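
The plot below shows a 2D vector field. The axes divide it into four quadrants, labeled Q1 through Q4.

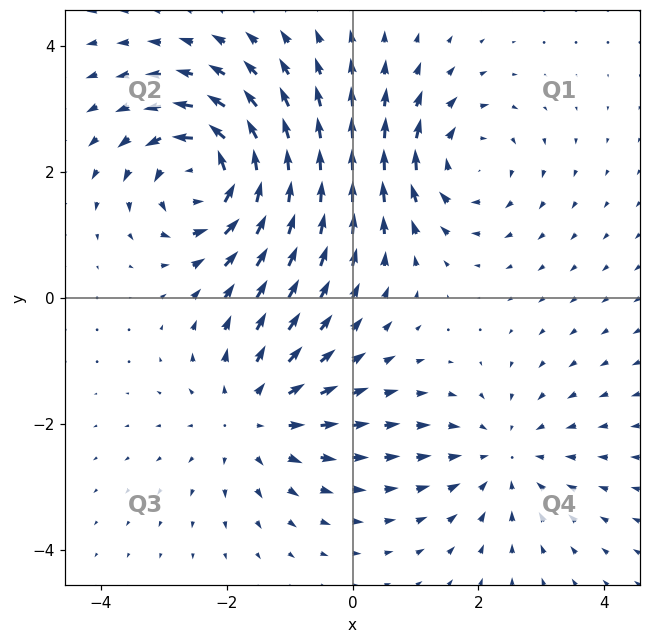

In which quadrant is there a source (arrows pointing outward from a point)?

Q3

The source sits at approximately (-1.6, -1.9), which lies in quadrant Q3. The divergence there is about +3, positive as expected for a source.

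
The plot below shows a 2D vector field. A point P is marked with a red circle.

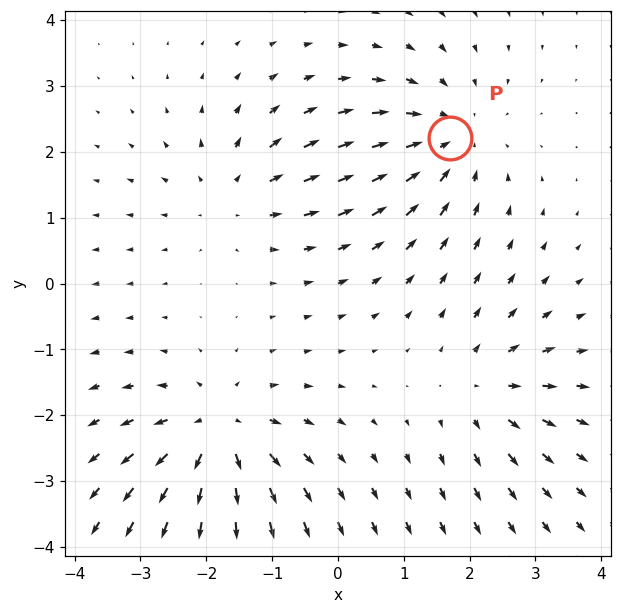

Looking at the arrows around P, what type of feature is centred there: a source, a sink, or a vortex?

At P (1.7, 2.2) the arrows converge inward. Divergence about -4, curl ≈0 — negative divergence with near-zero curl is a sink.

sink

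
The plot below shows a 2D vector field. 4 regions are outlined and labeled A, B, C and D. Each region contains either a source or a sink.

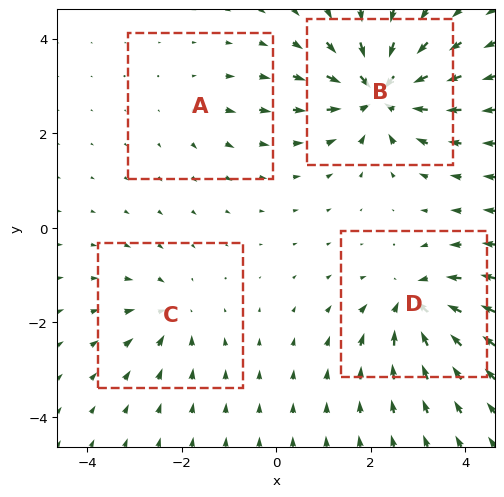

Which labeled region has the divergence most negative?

B

Divergence at each region's feature centre — A: about +2, B: about -9, C: about -4, D: about -7. Region B is most negative.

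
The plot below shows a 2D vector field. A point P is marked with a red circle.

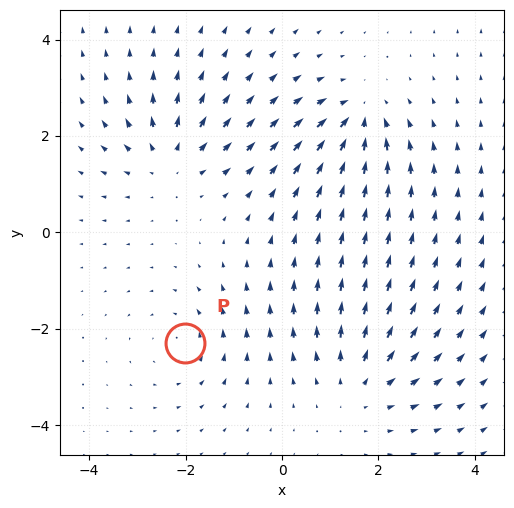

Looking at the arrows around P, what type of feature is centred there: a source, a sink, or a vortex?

vortex

At P (-2.0, -2.3) the arrows circulate counterclockwise. Divergence ≈0, curl about +3 — near-zero divergence with nonzero curl is a vortex.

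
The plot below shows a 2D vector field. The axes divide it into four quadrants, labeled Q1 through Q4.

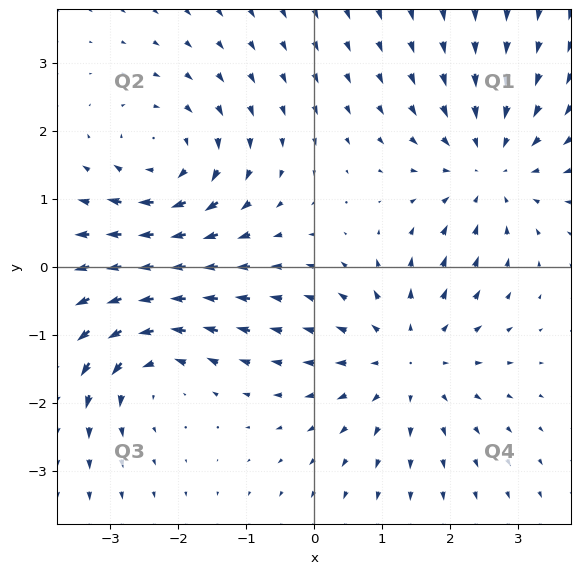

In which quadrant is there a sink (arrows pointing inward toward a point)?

Q1

The sink sits at approximately (2.6, 1.4), which lies in quadrant Q1. The divergence there is about -3, negative as expected for a sink.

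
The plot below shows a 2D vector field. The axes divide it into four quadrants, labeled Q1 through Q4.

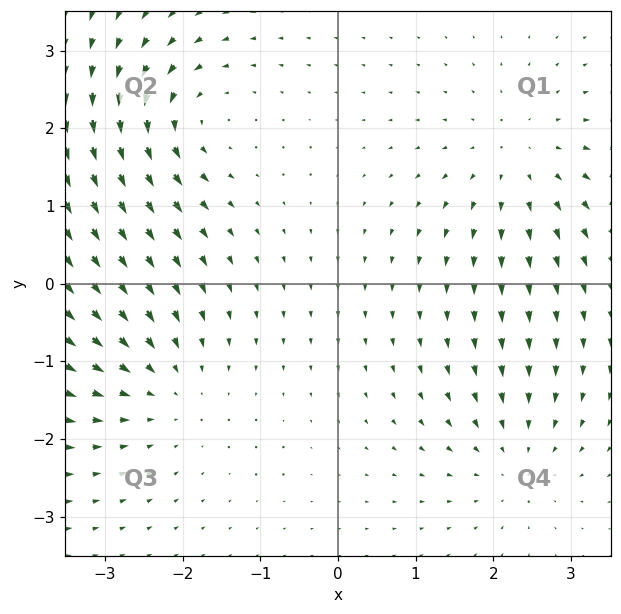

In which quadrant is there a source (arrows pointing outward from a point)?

The source sits at approximately (2.3, 1.6), which lies in quadrant Q1. The divergence there is about +3, positive as expected for a source.

Q1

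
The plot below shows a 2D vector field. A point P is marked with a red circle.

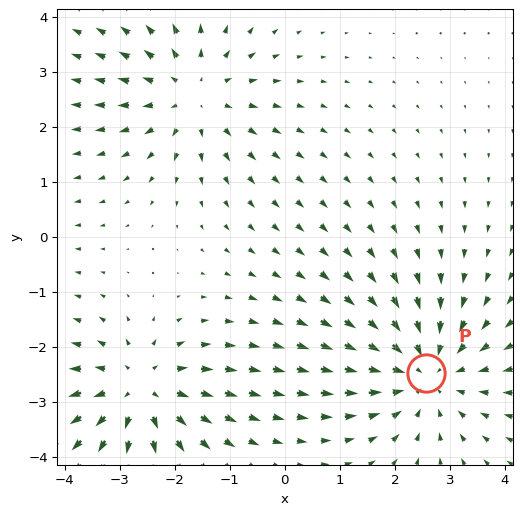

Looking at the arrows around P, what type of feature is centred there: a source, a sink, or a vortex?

sink

At P (2.6, -2.5) the arrows converge inward. Divergence about -3, curl ≈0 — negative divergence with near-zero curl is a sink.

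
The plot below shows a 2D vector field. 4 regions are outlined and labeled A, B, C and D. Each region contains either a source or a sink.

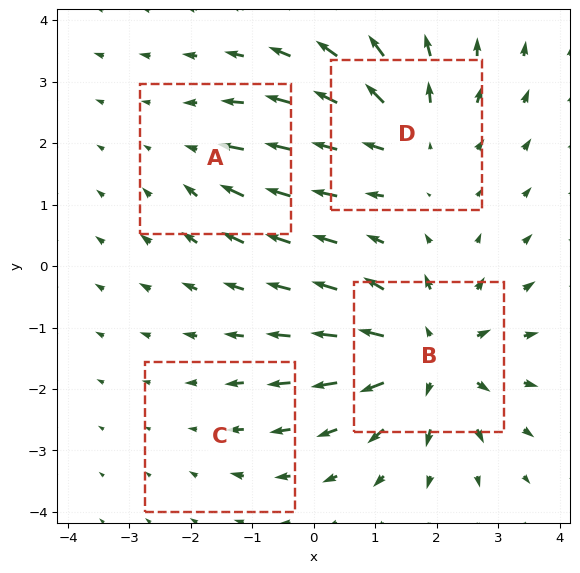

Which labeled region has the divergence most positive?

B

Divergence at each region's feature centre — A: about -3, B: about +6, C: about -2, D: about +5. Region B is most positive.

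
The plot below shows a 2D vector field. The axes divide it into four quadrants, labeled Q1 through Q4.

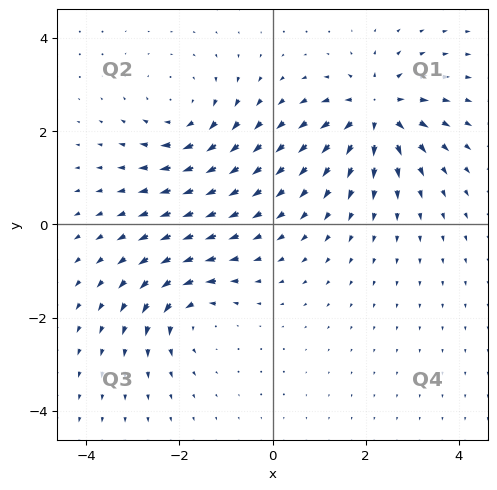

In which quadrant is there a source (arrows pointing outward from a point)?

Q1

The source sits at approximately (2.2, 2.4), which lies in quadrant Q1. The divergence there is about +7, positive as expected for a source.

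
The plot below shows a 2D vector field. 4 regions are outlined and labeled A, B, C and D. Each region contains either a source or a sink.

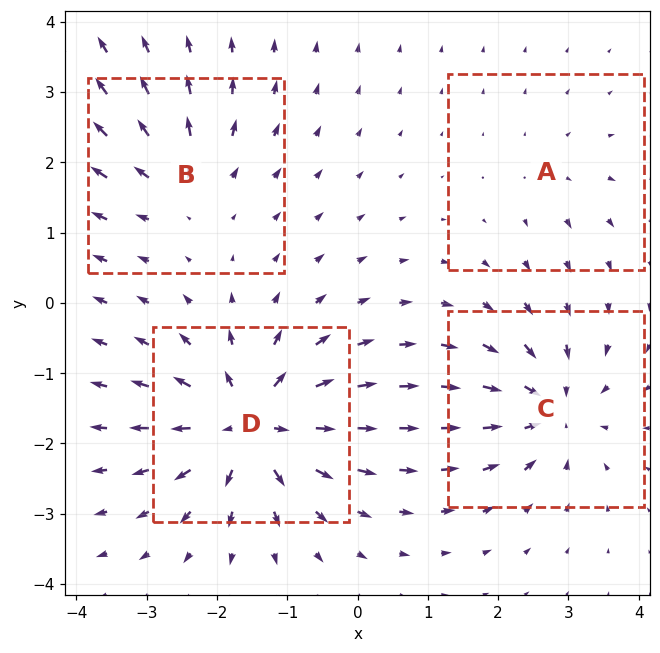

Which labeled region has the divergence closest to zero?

A

Divergence at each region's feature centre — A: about +2, B: about +4, C: about -6, D: about +8. Region A is closest to zero.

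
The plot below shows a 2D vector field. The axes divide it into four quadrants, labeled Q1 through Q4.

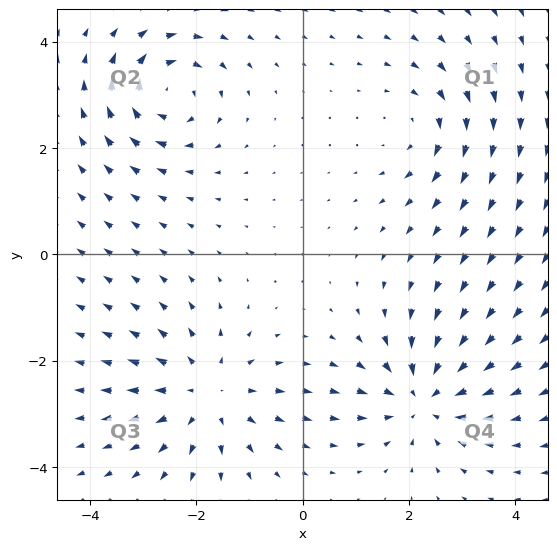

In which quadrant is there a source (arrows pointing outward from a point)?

The source sits at approximately (-1.8, -2.6), which lies in quadrant Q3. The divergence there is about +4, positive as expected for a source.

Q3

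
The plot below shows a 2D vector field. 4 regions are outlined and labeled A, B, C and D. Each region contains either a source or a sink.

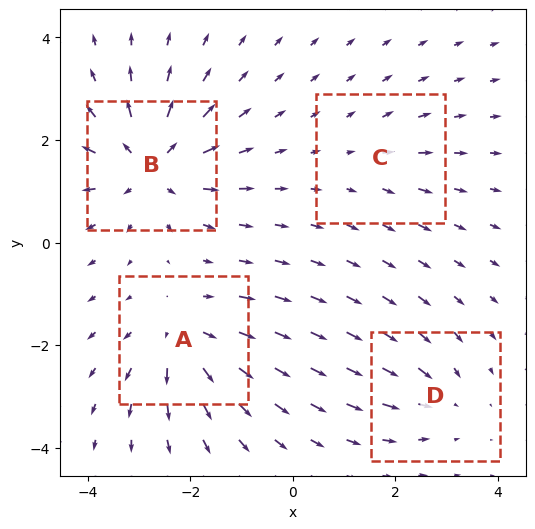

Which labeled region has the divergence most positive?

Divergence at each region's feature centre — A: about +5, B: about +7, C: about +2, D: about -3. Region B is most positive.

B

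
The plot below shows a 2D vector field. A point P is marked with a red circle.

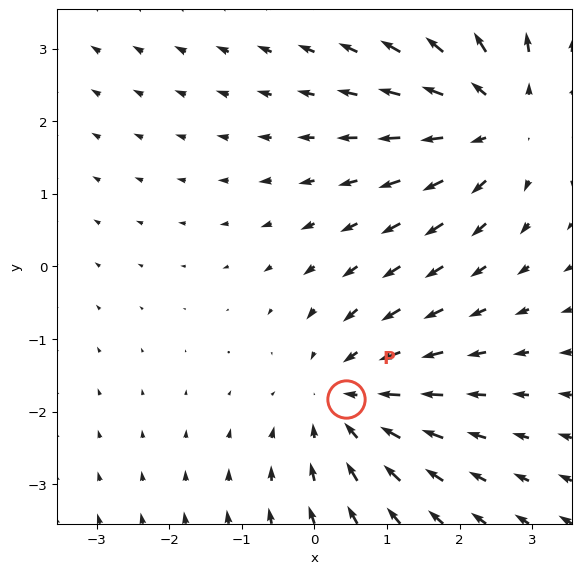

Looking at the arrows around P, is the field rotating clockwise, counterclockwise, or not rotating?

Near P at (0.4, -1.8) the arrows show no circulation. The curl there is ≈0.

not rotating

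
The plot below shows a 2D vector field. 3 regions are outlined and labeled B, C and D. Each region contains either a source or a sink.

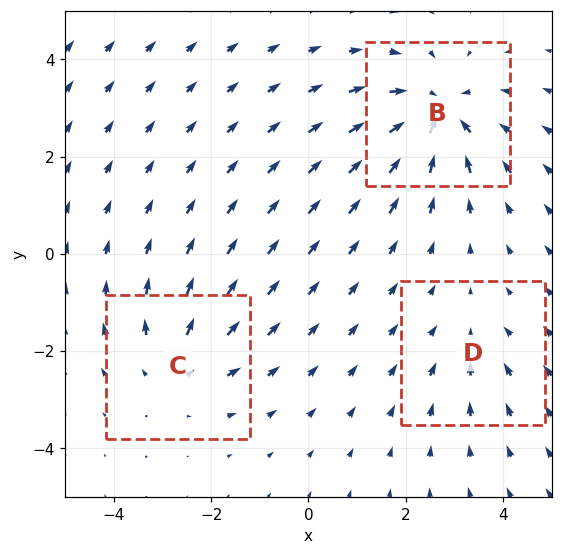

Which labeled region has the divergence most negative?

Divergence at each region's feature centre — B: about -5, C: about +3, D: about -2. Region B is most negative.

B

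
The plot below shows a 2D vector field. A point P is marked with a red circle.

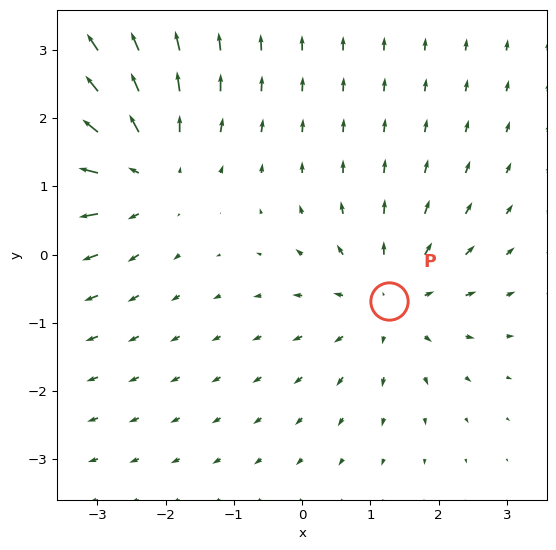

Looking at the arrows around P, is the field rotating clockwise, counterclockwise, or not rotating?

Near P at (1.3, -0.7) the arrows show no circulation. The curl there is ≈0.

not rotating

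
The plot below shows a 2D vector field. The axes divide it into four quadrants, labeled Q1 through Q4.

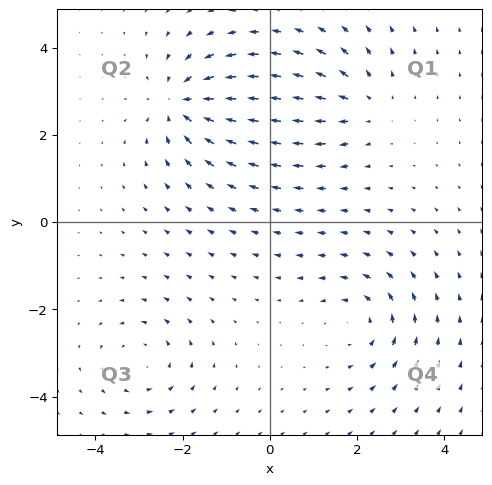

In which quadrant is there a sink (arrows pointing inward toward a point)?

Q2

The sink sits at approximately (-2.0, 2.7), which lies in quadrant Q2. The divergence there is about -5, negative as expected for a sink.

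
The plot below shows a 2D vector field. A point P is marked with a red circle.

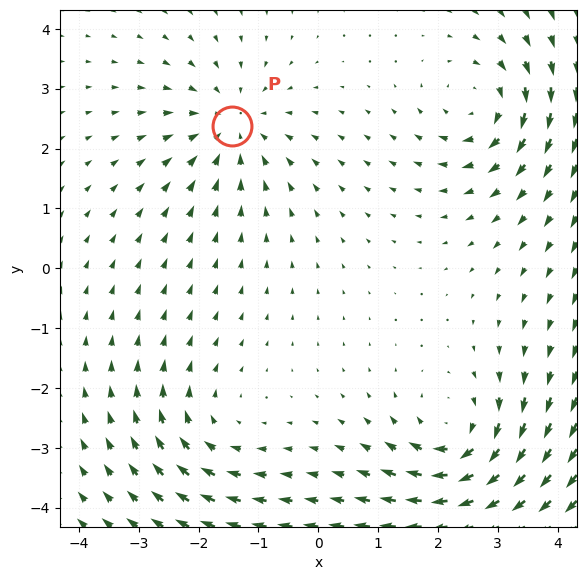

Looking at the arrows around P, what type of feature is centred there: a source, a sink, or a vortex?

sink

At P (-1.4, 2.4) the arrows converge inward. Divergence about -4, curl ≈0 — negative divergence with near-zero curl is a sink.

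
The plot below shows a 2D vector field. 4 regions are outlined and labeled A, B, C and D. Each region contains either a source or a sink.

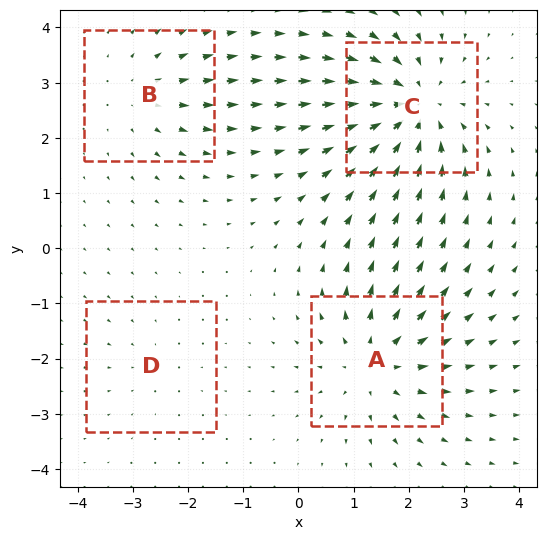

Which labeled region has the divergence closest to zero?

Divergence at each region's feature centre — A: about +5, B: about +3, C: about -6, D: about -2. Region D is closest to zero.

D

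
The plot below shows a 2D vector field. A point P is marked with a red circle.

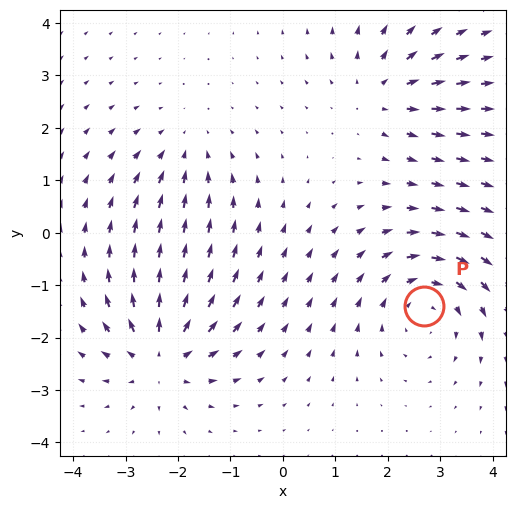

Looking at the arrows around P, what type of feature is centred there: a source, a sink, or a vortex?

At P (2.7, -1.4) the arrows circulate clockwise. Divergence ≈0, curl about -4 — near-zero divergence with nonzero curl is a vortex.

vortex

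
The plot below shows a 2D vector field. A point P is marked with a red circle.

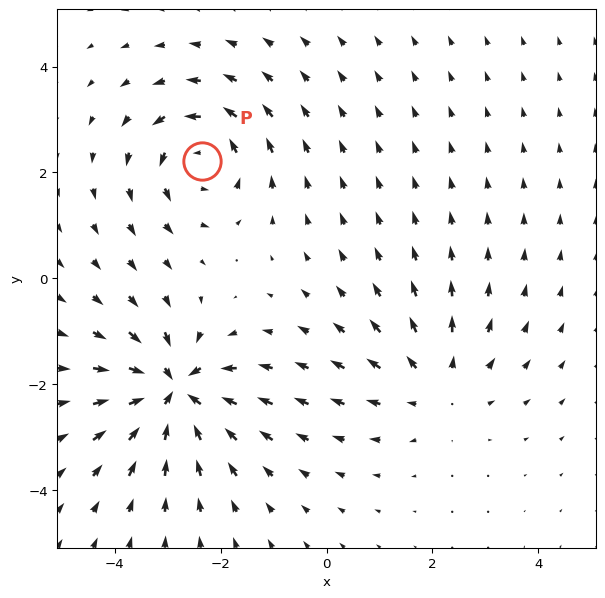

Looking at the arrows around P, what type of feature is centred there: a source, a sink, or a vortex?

At P (-2.4, 2.2) the arrows circulate counterclockwise. Divergence ≈0, curl about +4 — near-zero divergence with nonzero curl is a vortex.

vortex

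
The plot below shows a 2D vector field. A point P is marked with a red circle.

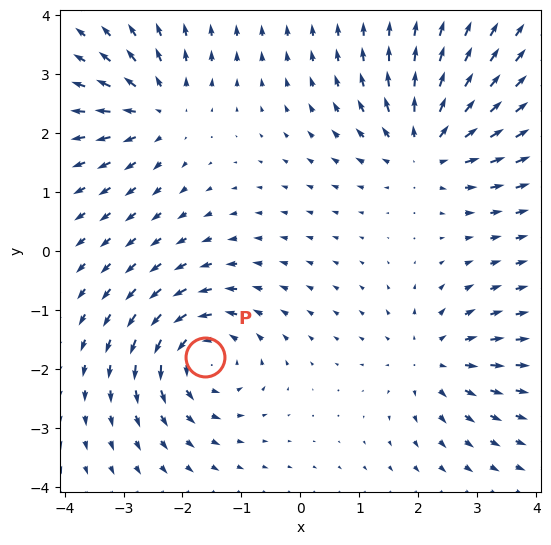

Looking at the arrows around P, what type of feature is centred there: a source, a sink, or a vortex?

At P (-1.6, -1.8) the arrows circulate counterclockwise. Divergence ≈0, curl about +6 — near-zero divergence with nonzero curl is a vortex.

vortex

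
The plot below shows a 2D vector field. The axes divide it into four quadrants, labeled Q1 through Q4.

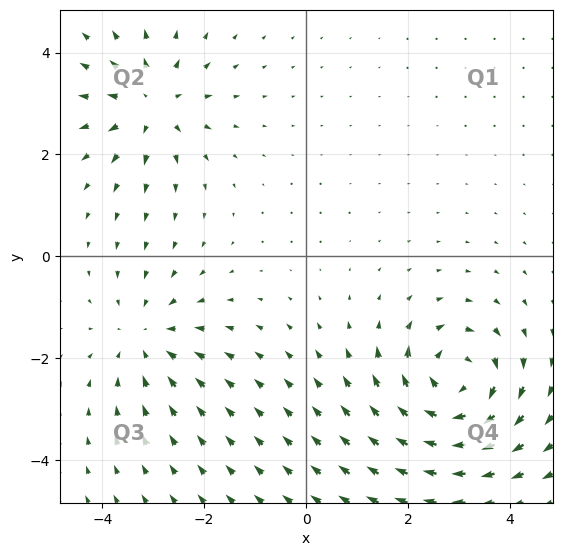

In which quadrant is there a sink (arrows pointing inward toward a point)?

Q3

The sink sits at approximately (-3.2, -1.6), which lies in quadrant Q3. The divergence there is about -3, negative as expected for a sink.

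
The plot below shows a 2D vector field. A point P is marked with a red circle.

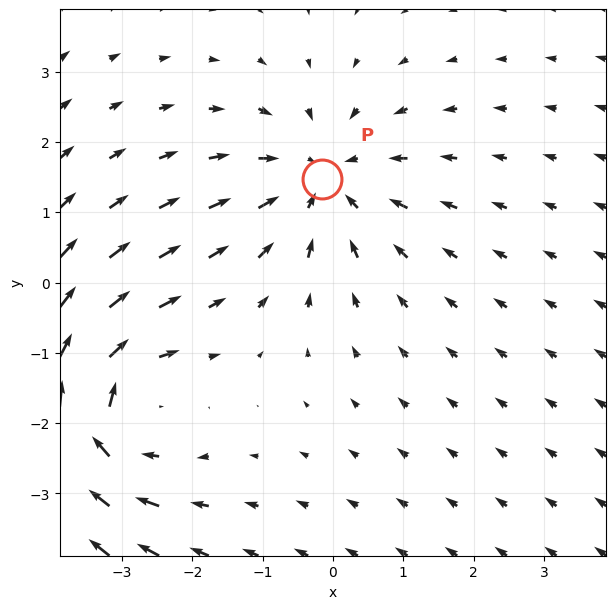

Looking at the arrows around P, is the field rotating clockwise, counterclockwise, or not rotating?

not rotating

Near P at (-0.2, 1.5) the arrows show no circulation. The curl there is ≈0.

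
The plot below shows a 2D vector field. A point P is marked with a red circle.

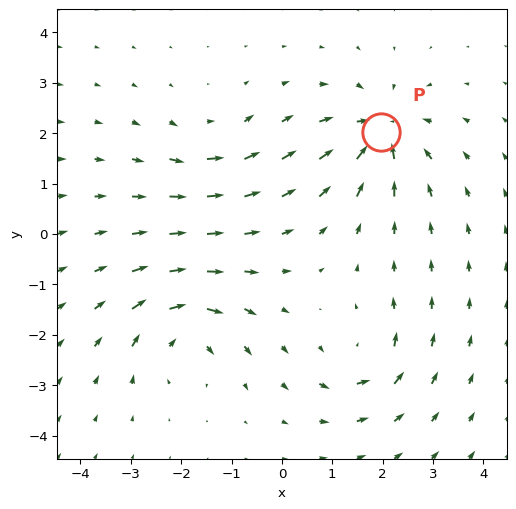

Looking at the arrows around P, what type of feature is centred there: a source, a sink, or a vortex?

sink

At P (2.0, 2.0) the arrows converge inward. Divergence about -7, curl ≈0 — negative divergence with near-zero curl is a sink.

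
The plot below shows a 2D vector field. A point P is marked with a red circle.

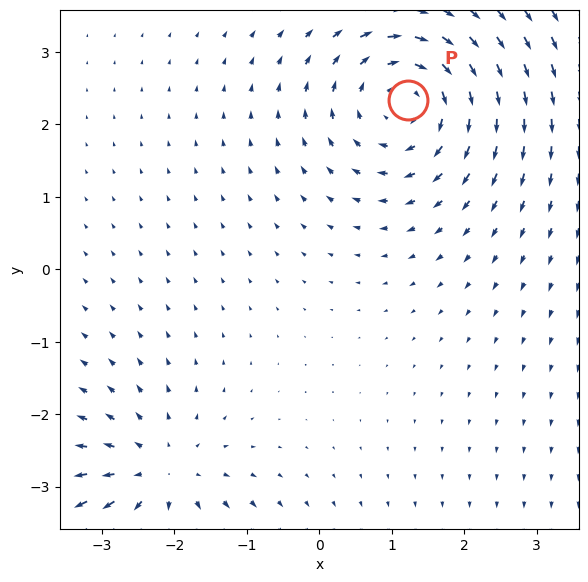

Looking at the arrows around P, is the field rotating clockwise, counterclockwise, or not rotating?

clockwise

Near P at (1.2, 2.3) the arrows circulate clockwise. The curl (z-component) there is about -4; negative curl means clockwise rotation.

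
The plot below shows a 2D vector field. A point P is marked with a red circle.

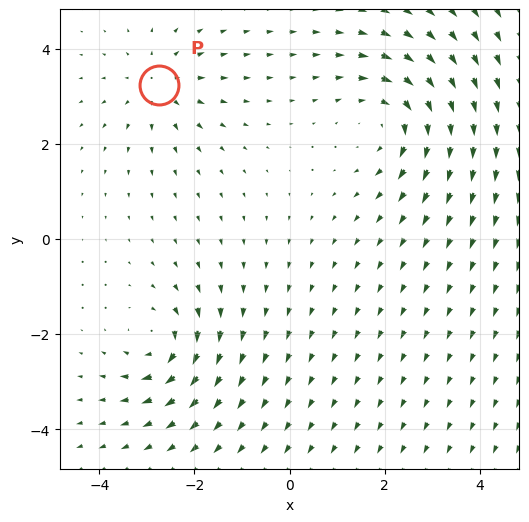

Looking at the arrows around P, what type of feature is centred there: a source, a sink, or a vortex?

At P (-2.8, 3.2) the arrows spread outward. Divergence about +3, curl ≈0 — positive divergence with near-zero curl is a source.

source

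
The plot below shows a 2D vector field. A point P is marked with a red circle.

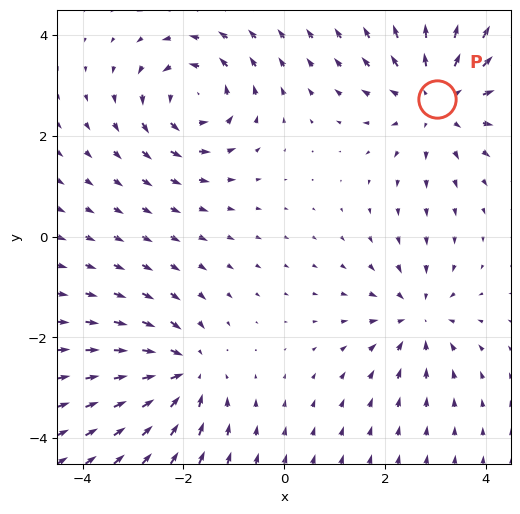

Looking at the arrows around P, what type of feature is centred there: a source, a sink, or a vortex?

source

At P (3.0, 2.7) the arrows spread outward. Divergence about +4, curl ≈0 — positive divergence with near-zero curl is a source.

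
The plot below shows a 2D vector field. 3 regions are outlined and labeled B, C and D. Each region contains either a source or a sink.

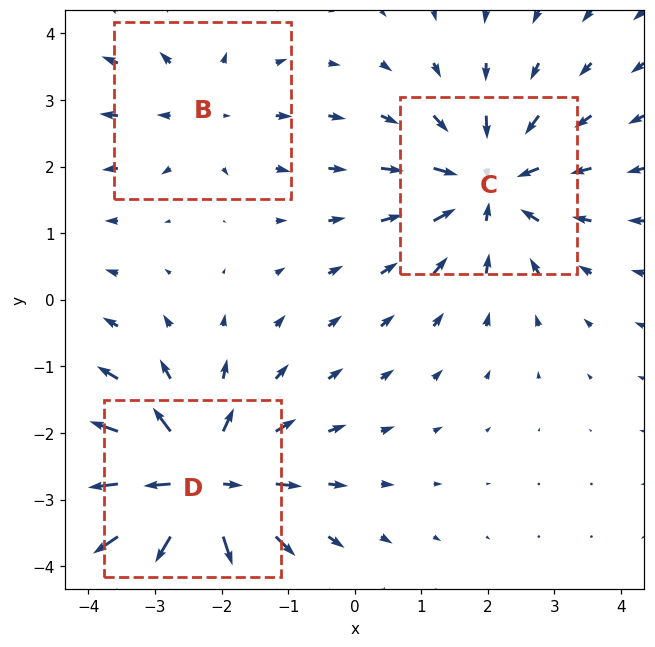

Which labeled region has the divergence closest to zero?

Divergence at each region's feature centre — B: about +2, C: about -4, D: about +5. Region B is closest to zero.

B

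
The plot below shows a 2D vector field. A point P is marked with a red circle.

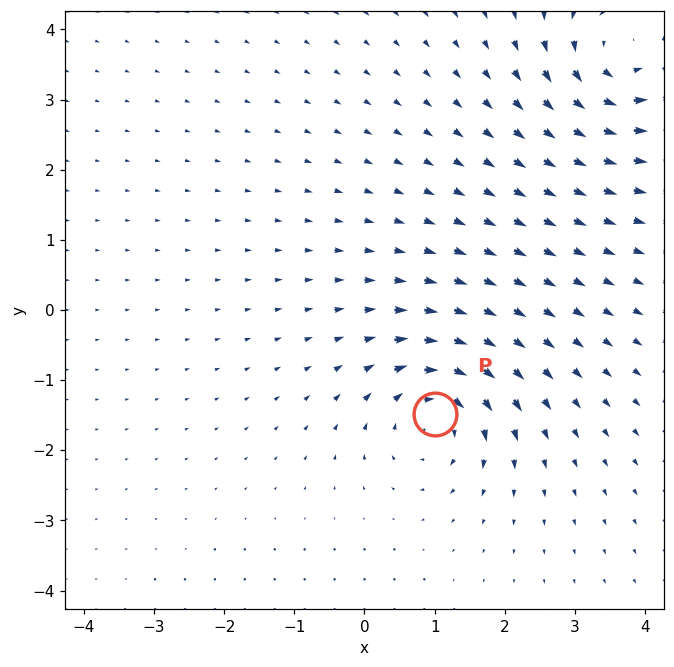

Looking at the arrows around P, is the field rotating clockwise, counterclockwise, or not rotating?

clockwise

Near P at (1.0, -1.5) the arrows circulate clockwise. The curl (z-component) there is about -5; negative curl means clockwise rotation.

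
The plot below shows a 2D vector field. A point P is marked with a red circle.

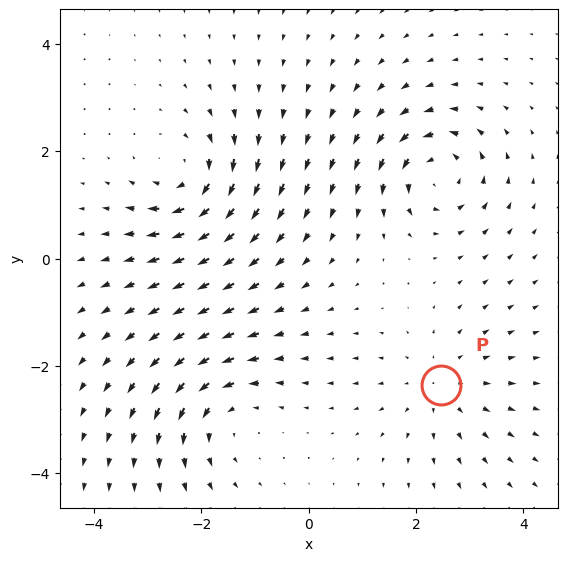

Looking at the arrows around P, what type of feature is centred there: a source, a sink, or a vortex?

At P (2.5, -2.4) the arrows spread outward. Divergence about +3, curl ≈0 — positive divergence with near-zero curl is a source.

source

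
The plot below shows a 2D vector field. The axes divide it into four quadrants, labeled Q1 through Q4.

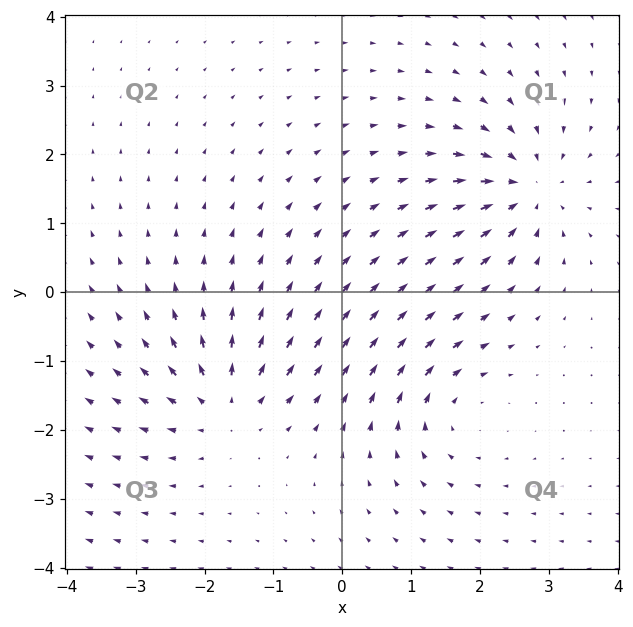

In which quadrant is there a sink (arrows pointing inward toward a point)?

Q1

The sink sits at approximately (2.7, 1.5), which lies in quadrant Q1. The divergence there is about -5, negative as expected for a sink.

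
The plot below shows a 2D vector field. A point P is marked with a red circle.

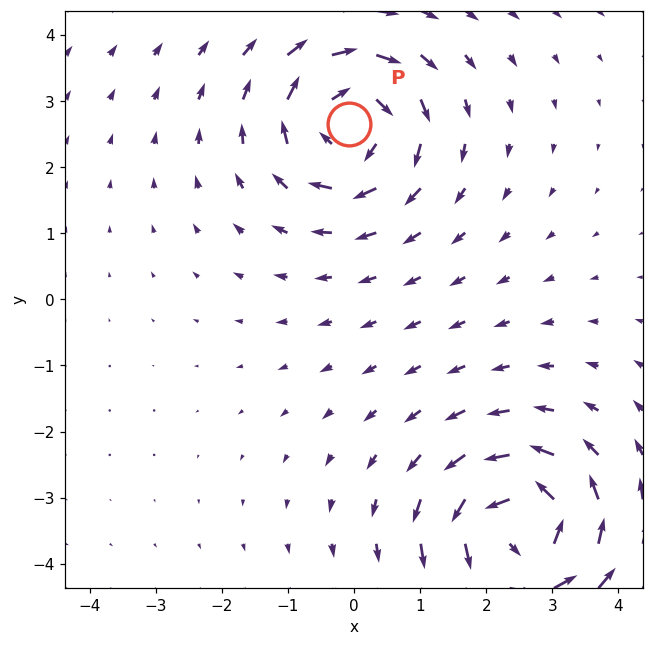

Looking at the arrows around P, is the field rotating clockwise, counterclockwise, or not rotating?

Near P at (-0.1, 2.7) the arrows circulate clockwise. The curl (z-component) there is about -5; negative curl means clockwise rotation.

clockwise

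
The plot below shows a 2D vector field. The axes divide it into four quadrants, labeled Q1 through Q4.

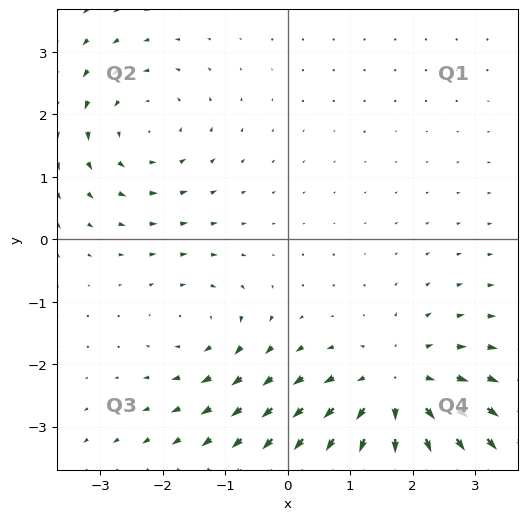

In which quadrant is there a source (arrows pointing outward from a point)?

Q4

The source sits at approximately (1.7, -2.5), which lies in quadrant Q4. The divergence there is about +4, positive as expected for a source.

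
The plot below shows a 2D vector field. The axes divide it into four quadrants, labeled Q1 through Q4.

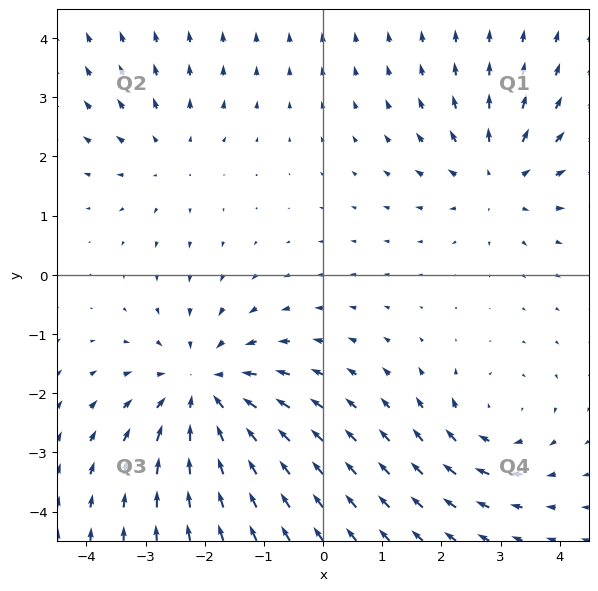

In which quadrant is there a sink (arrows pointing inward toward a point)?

The sink sits at approximately (-2.0, -2.0), which lies in quadrant Q3. The divergence there is about -4, negative as expected for a sink.

Q3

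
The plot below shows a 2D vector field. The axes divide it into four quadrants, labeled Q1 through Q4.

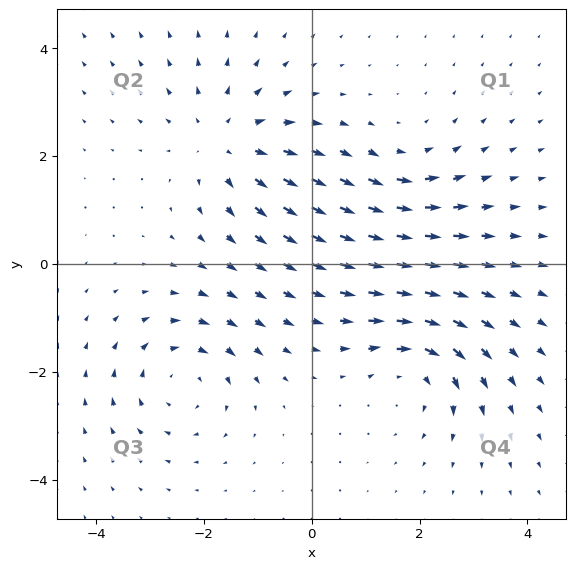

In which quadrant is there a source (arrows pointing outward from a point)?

Q2

The source sits at approximately (-1.6, 2.3), which lies in quadrant Q2. The divergence there is about +4, positive as expected for a source.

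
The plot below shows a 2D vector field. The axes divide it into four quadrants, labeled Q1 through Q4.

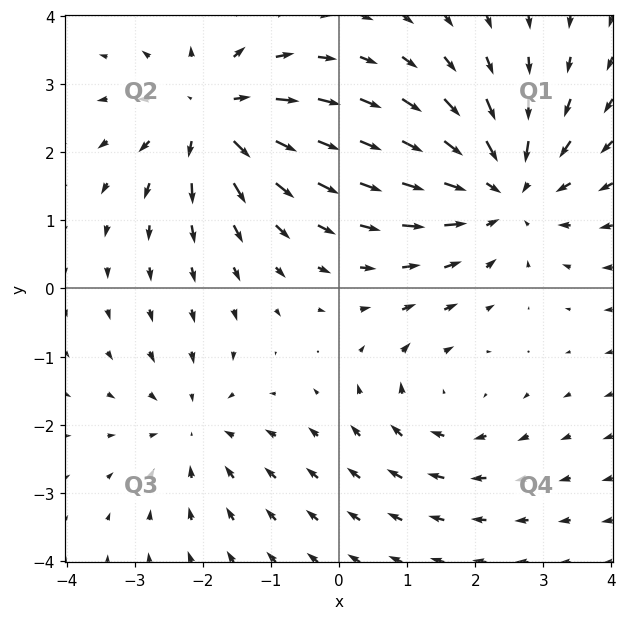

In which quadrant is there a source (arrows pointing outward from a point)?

The source sits at approximately (-1.9, 2.5), which lies in quadrant Q2. The divergence there is about +5, positive as expected for a source.

Q2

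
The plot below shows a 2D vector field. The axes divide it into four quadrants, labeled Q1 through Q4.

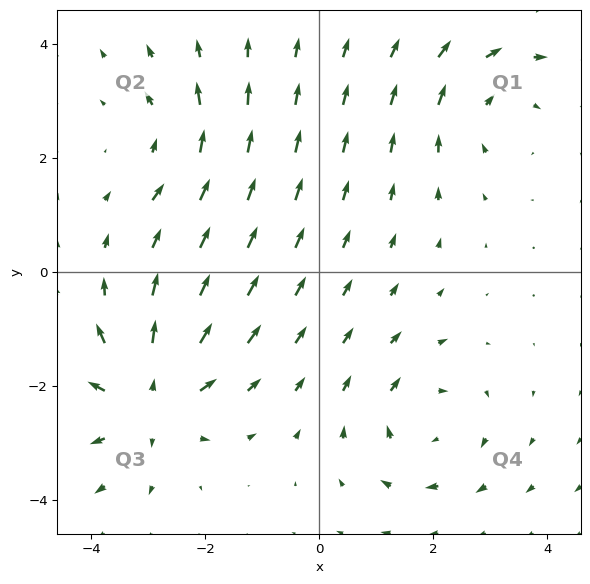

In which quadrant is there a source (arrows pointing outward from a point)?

The source sits at approximately (-3.0, -2.2), which lies in quadrant Q3. The divergence there is about +5, positive as expected for a source.

Q3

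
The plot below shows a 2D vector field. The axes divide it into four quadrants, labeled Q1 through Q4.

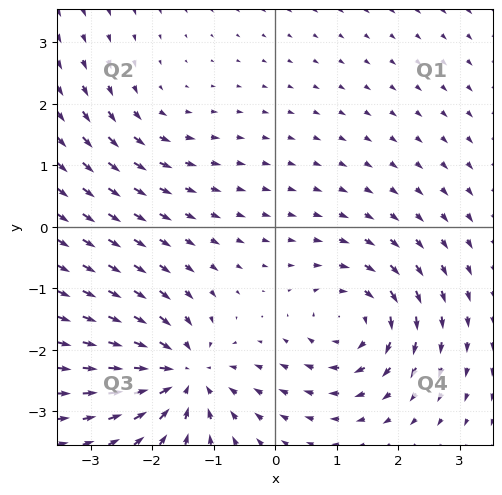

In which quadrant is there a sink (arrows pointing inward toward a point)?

The sink sits at approximately (-1.5, -2.4), which lies in quadrant Q3. The divergence there is about -6, negative as expected for a sink.

Q3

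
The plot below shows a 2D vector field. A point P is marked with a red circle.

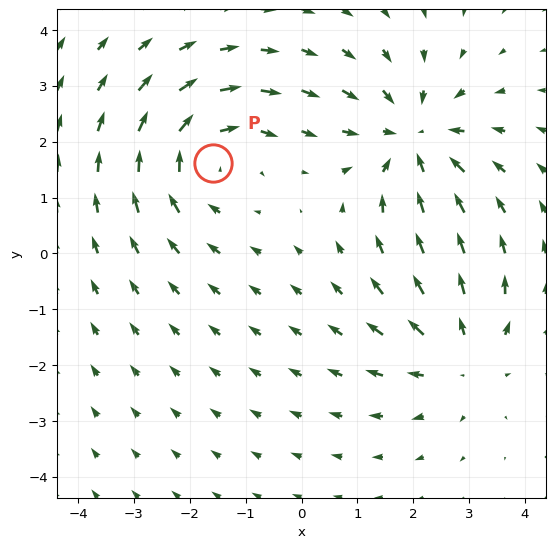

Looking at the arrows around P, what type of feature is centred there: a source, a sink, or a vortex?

At P (-1.6, 1.6) the arrows circulate clockwise. Divergence ≈0, curl about -3 — near-zero divergence with nonzero curl is a vortex.

vortex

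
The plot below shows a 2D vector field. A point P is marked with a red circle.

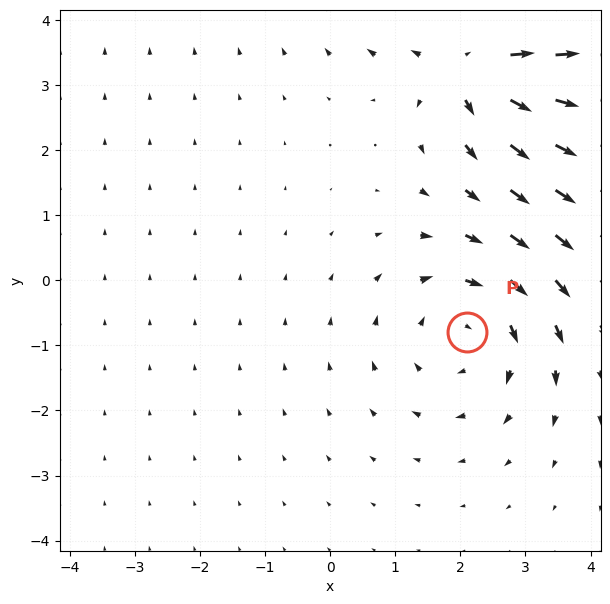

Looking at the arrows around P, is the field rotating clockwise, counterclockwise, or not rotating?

clockwise

Near P at (2.1, -0.8) the arrows circulate clockwise. The curl (z-component) there is about -3; negative curl means clockwise rotation.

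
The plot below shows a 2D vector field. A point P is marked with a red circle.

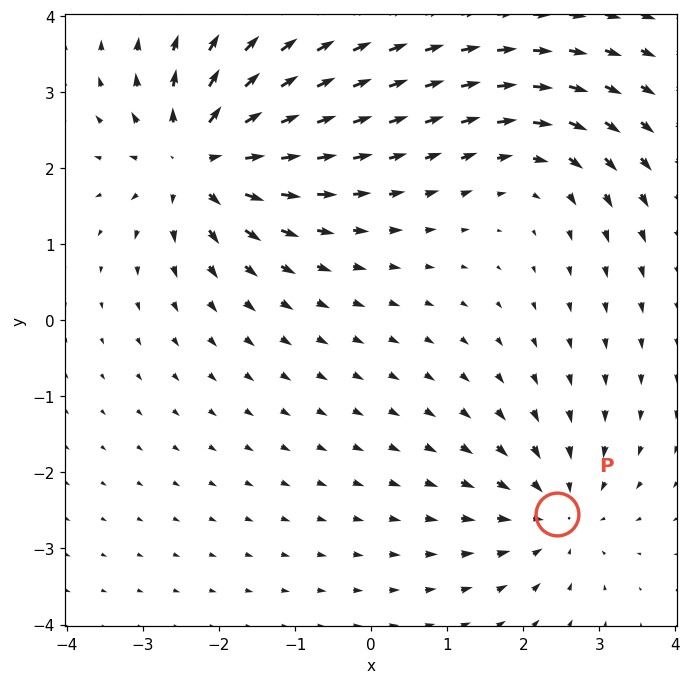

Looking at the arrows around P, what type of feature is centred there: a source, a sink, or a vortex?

sink

At P (2.4, -2.5) the arrows converge inward. Divergence about -4, curl ≈0 — negative divergence with near-zero curl is a sink.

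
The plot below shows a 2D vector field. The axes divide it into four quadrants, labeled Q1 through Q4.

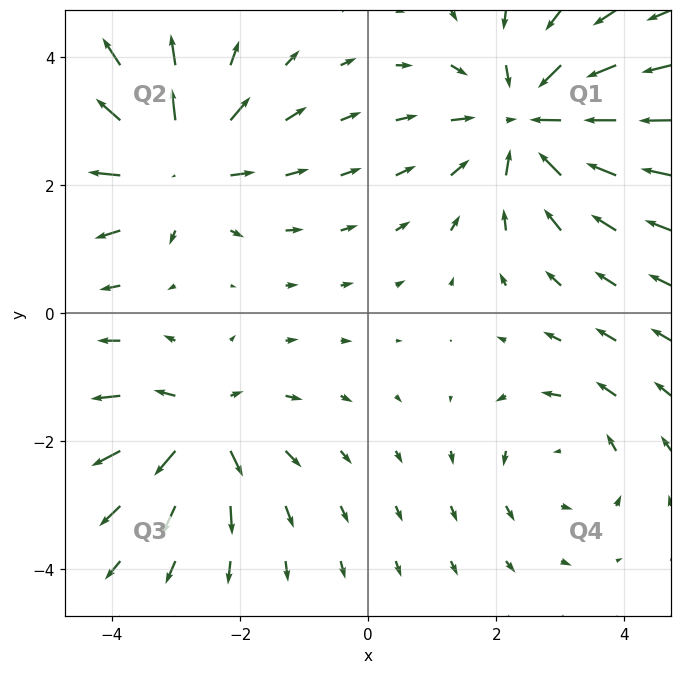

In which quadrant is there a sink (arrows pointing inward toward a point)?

Q1

The sink sits at approximately (2.5, 3.0), which lies in quadrant Q1. The divergence there is about -4, negative as expected for a sink.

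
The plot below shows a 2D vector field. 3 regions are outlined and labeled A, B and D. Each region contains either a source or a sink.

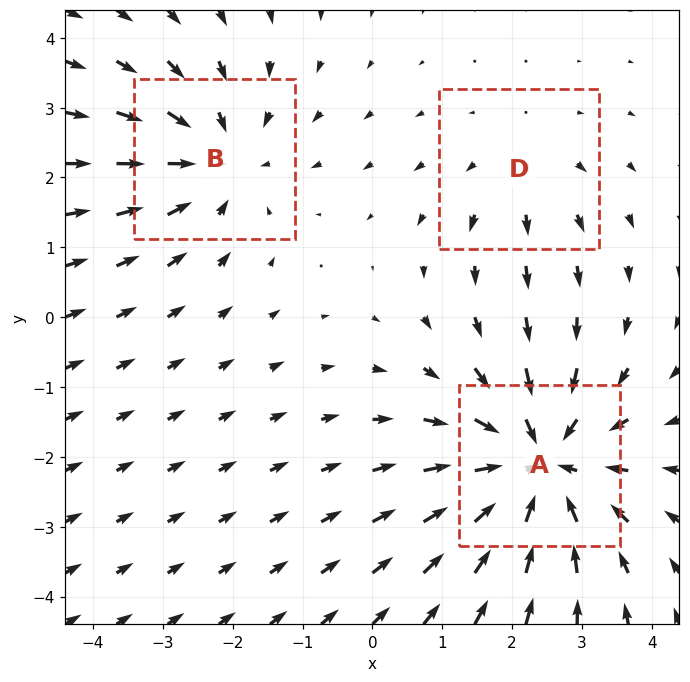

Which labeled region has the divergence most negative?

A

Divergence at each region's feature centre — A: about -5, B: about -3, D: about +2. Region A is most negative.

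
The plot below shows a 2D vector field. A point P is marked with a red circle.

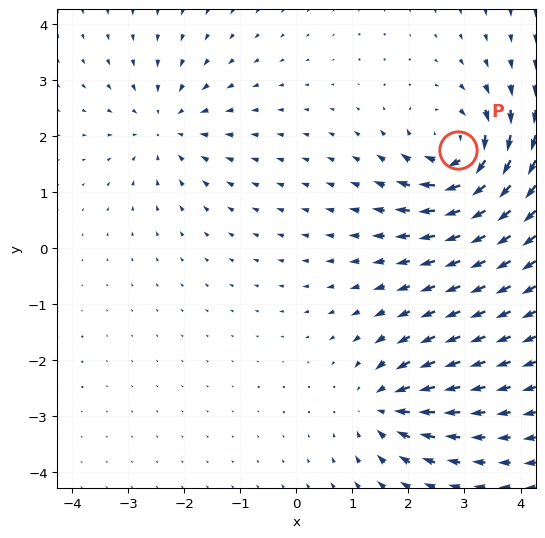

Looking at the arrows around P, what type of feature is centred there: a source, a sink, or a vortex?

vortex

At P (2.9, 1.8) the arrows circulate clockwise. Divergence ≈0, curl about -6 — near-zero divergence with nonzero curl is a vortex.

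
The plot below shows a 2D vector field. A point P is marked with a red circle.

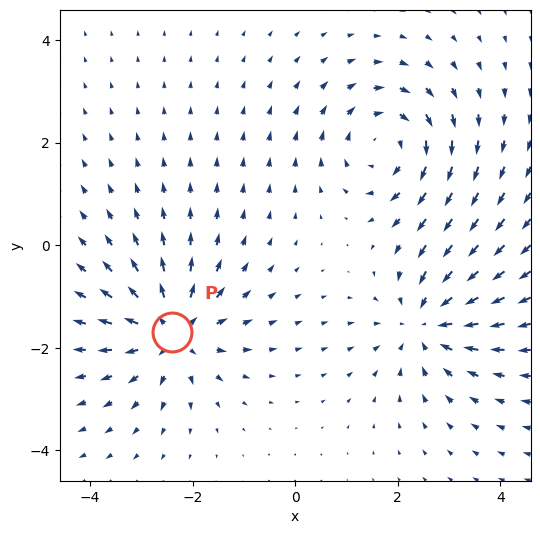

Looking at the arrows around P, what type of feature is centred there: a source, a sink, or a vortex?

source

At P (-2.4, -1.7) the arrows spread outward. Divergence about +4, curl ≈0 — positive divergence with near-zero curl is a source.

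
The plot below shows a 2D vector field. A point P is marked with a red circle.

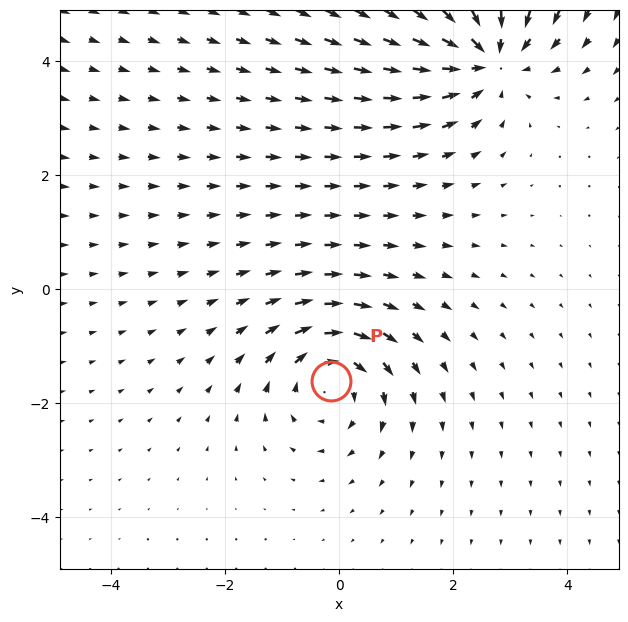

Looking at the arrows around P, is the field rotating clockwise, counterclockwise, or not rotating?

Near P at (-0.2, -1.6) the arrows circulate clockwise. The curl (z-component) there is about -3; negative curl means clockwise rotation.

clockwise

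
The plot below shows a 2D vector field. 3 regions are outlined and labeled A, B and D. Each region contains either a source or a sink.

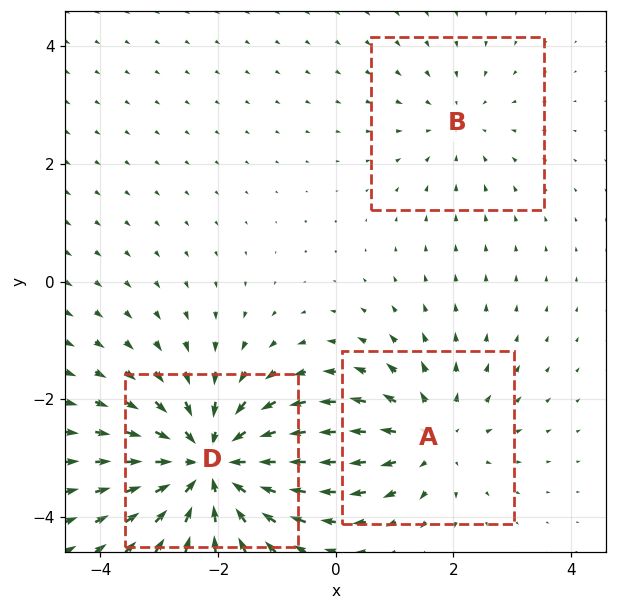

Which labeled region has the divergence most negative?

D

Divergence at each region's feature centre — A: about +3, B: about -2, D: about -5. Region D is most negative.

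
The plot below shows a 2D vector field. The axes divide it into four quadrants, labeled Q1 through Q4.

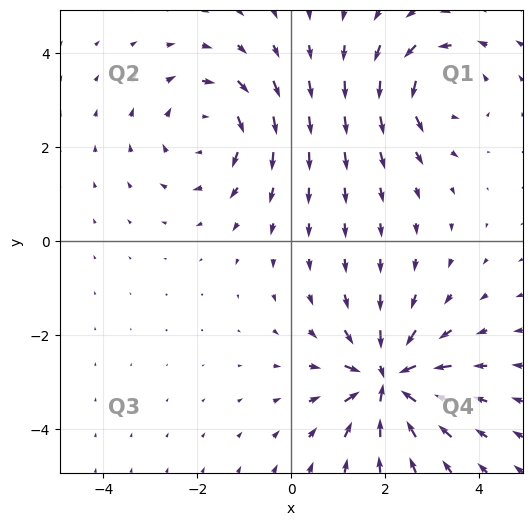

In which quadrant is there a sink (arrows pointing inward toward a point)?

The sink sits at approximately (2.0, -3.0), which lies in quadrant Q4. The divergence there is about -7, negative as expected for a sink.

Q4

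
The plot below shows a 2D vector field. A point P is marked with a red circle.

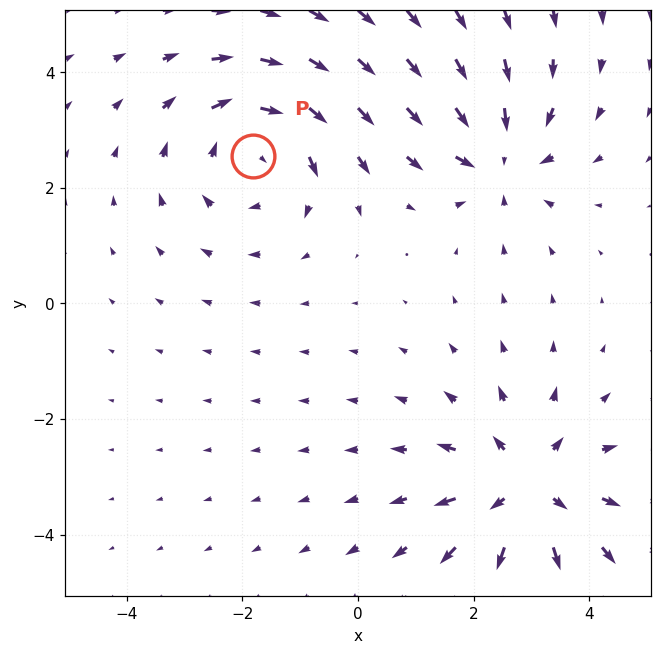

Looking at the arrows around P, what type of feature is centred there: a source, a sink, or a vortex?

vortex

At P (-1.8, 2.6) the arrows circulate clockwise. Divergence ≈0, curl about -3 — near-zero divergence with nonzero curl is a vortex.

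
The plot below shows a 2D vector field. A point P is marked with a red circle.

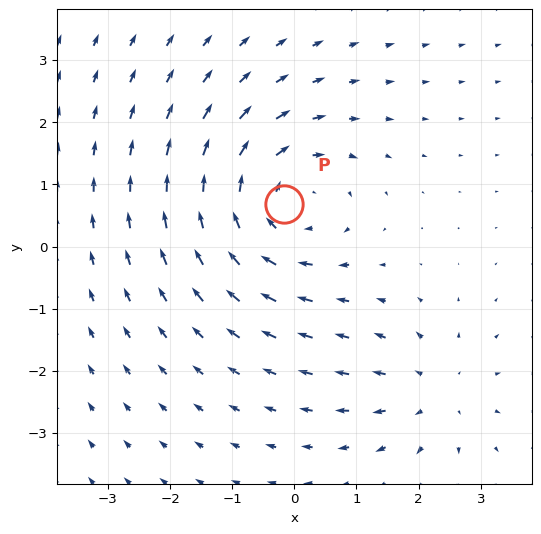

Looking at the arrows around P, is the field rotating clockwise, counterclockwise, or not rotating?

Near P at (-0.2, 0.7) the arrows circulate clockwise. The curl (z-component) there is about -4; negative curl means clockwise rotation.

clockwise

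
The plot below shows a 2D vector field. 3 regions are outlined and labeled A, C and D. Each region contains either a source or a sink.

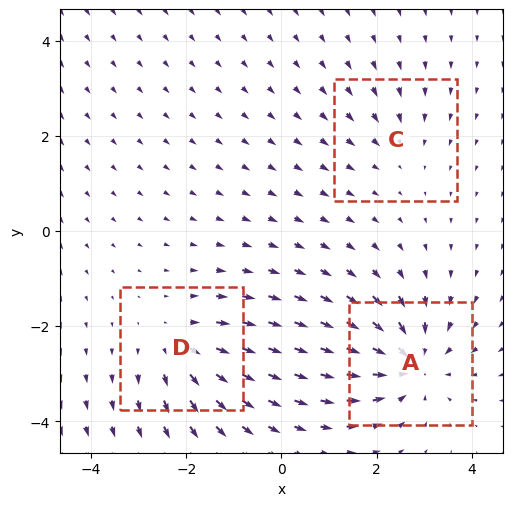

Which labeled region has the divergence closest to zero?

Divergence at each region's feature centre — A: about -5, C: about -2, D: about +3. Region C is closest to zero.

C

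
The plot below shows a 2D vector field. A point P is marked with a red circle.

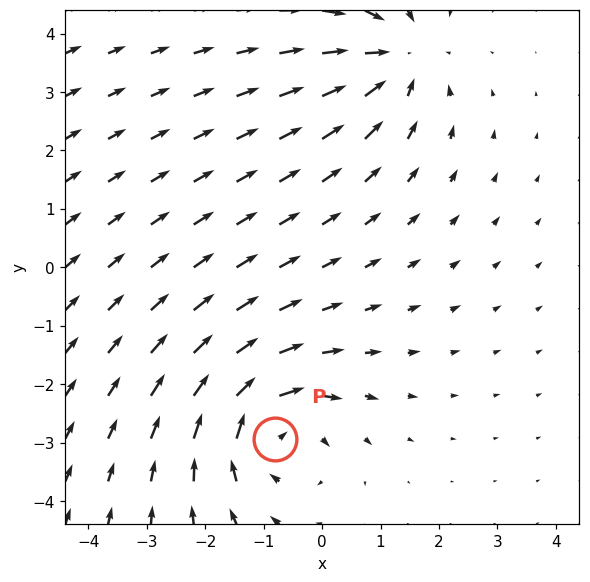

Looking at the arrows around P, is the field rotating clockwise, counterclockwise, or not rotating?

clockwise

Near P at (-0.8, -2.9) the arrows circulate clockwise. The curl (z-component) there is about -3; negative curl means clockwise rotation.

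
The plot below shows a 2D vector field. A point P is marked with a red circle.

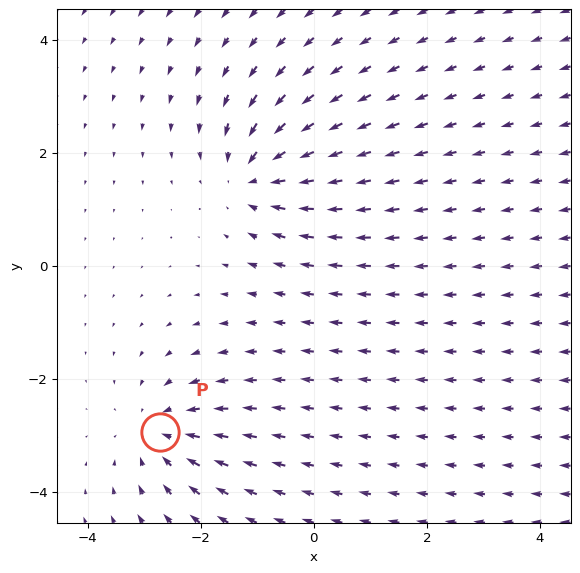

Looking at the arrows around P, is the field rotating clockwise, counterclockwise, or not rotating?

Near P at (-2.7, -2.9) the arrows show no circulation. The curl there is ≈0.

not rotating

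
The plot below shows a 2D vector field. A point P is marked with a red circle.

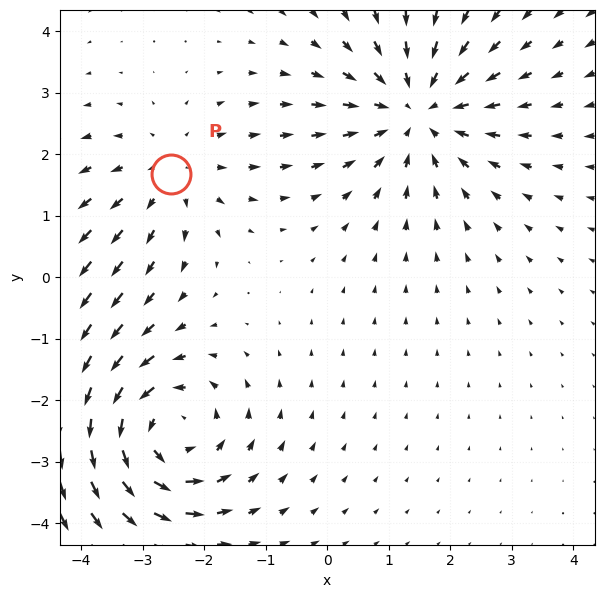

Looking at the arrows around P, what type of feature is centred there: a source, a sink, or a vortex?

source

At P (-2.5, 1.7) the arrows spread outward. Divergence about +2, curl ≈0 — positive divergence with near-zero curl is a source.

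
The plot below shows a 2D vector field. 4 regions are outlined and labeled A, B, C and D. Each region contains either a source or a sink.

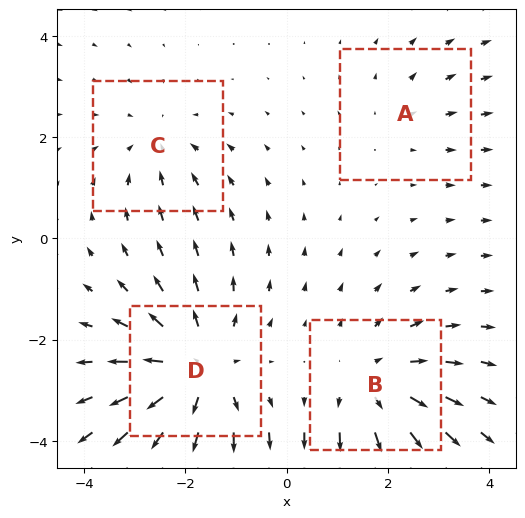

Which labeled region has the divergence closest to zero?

Divergence at each region's feature centre — A: about +2, B: about +4, C: about -3, D: about +6. Region A is closest to zero.

A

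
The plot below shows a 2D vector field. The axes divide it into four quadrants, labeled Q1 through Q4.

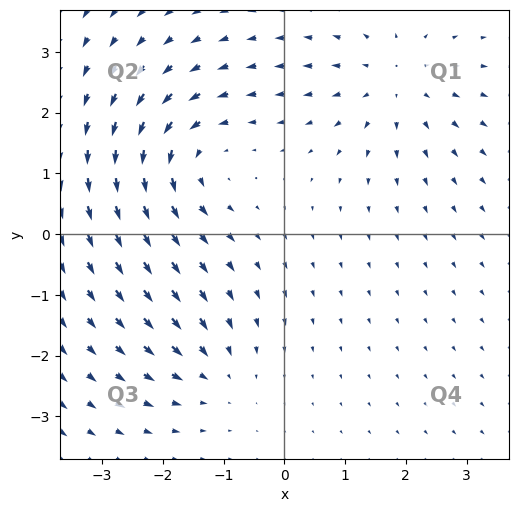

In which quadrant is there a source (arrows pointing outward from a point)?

Q1

The source sits at approximately (1.8, 2.5), which lies in quadrant Q1. The divergence there is about +4, positive as expected for a source.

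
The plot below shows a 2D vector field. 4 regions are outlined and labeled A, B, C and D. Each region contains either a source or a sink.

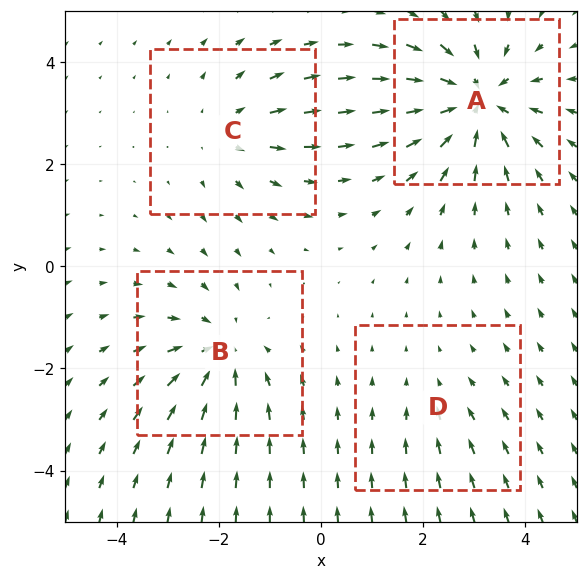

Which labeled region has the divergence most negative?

Divergence at each region's feature centre — A: about -6, B: about -4, C: about +3, D: about -2. Region A is most negative.

A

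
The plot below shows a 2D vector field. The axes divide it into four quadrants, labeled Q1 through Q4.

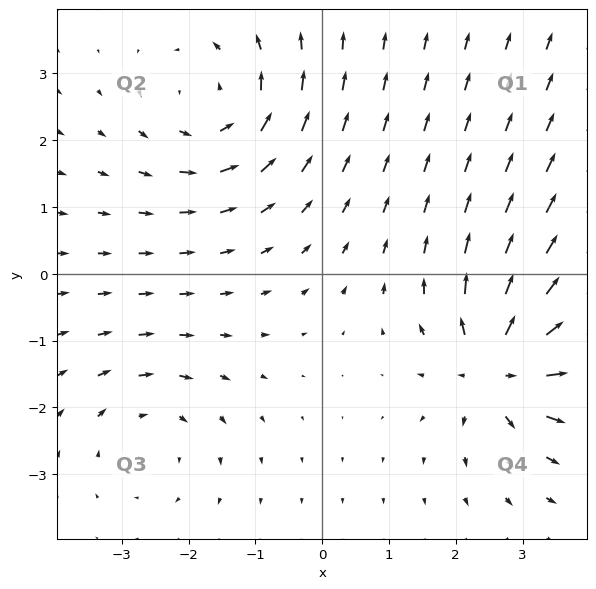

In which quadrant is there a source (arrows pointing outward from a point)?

The source sits at approximately (2.7, -1.4), which lies in quadrant Q4. The divergence there is about +6, positive as expected for a source.

Q4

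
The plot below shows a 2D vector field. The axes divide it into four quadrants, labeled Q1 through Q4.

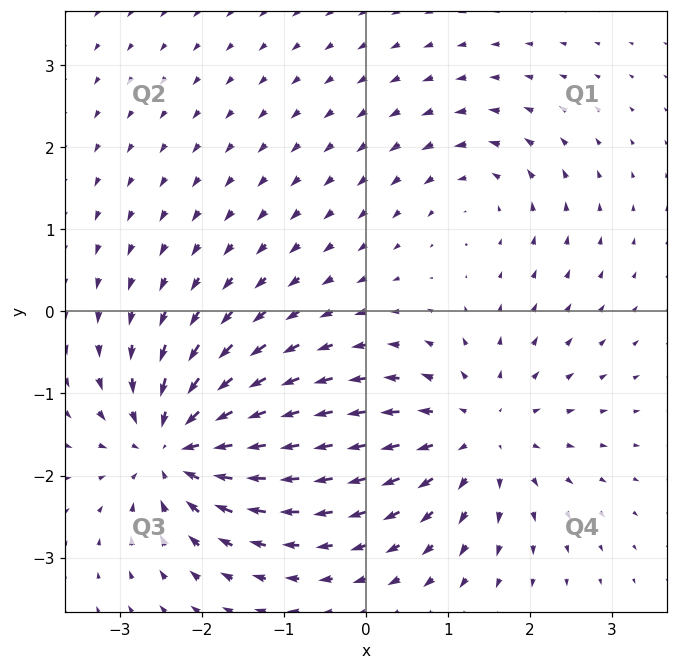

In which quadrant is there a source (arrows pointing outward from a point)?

Q4

The source sits at approximately (1.4, -1.5), which lies in quadrant Q4. The divergence there is about +4, positive as expected for a source.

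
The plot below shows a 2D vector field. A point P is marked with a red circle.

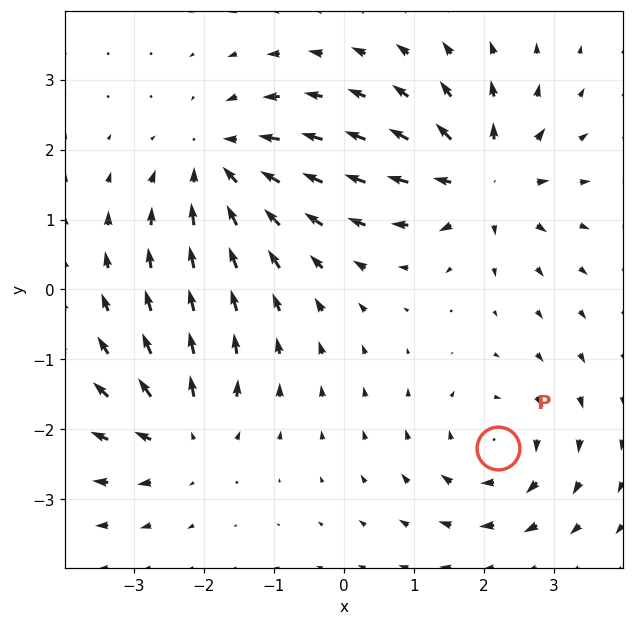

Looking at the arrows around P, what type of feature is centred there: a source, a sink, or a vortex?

At P (2.2, -2.3) the arrows circulate clockwise. Divergence ≈0, curl about -5 — near-zero divergence with nonzero curl is a vortex.

vortex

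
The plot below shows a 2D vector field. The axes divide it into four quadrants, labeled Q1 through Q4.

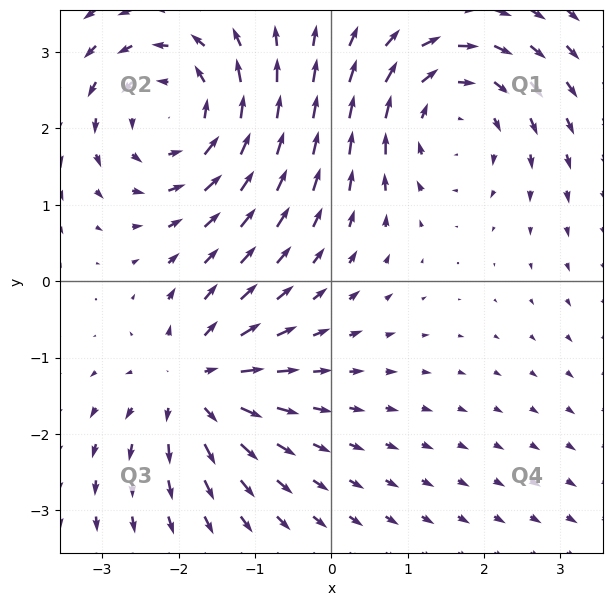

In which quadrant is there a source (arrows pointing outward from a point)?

Q3

The source sits at approximately (-1.8, -1.3), which lies in quadrant Q3. The divergence there is about +5, positive as expected for a source.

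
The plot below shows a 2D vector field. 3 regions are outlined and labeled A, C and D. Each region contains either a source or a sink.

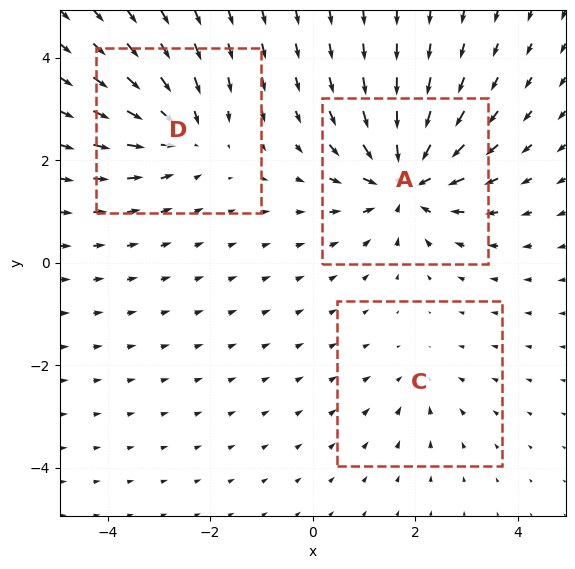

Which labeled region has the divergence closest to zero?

C

Divergence at each region's feature centre — A: about -6, C: about -2, D: about -4. Region C is closest to zero.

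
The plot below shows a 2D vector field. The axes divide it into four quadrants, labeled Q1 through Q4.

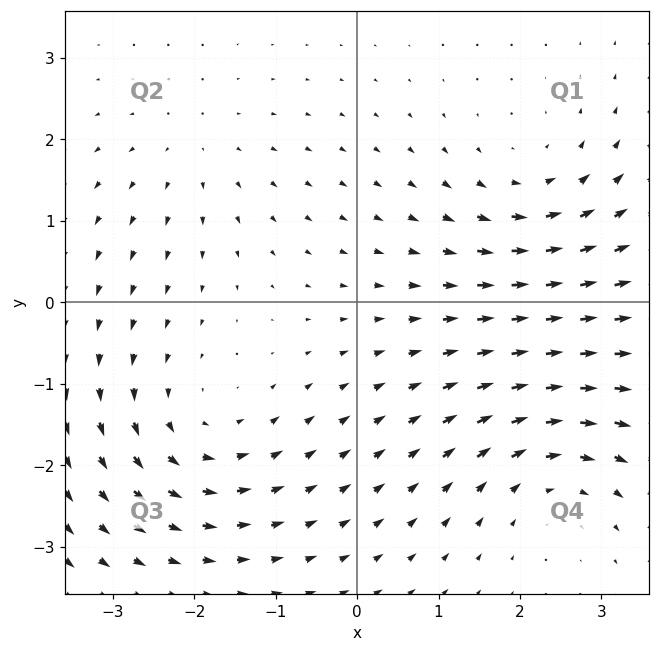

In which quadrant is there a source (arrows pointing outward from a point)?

Q2

The source sits at approximately (-2.0, 1.9), which lies in quadrant Q2. The divergence there is about +2, positive as expected for a source.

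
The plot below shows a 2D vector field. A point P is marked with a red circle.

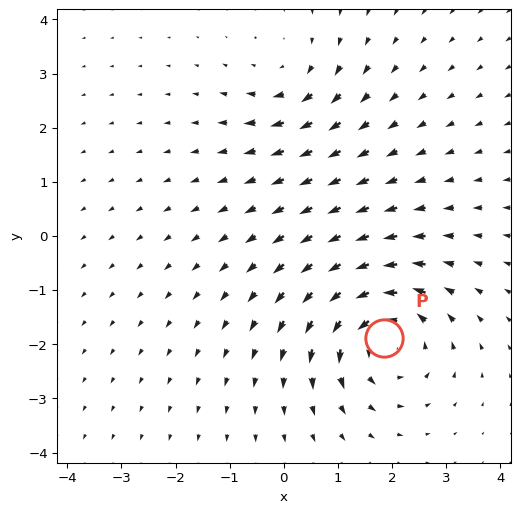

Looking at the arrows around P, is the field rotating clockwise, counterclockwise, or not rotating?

Near P at (1.8, -1.9) the arrows circulate counterclockwise. The curl (z-component) there is about +5; positive curl means counterclockwise rotation.

counterclockwise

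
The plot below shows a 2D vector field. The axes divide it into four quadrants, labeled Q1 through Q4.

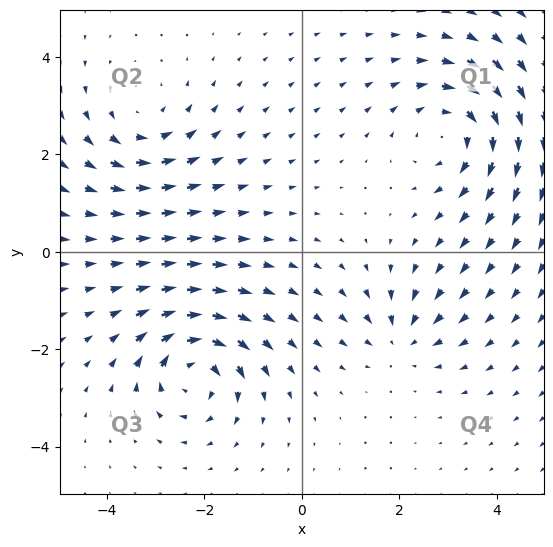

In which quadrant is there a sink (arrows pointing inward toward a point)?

The sink sits at approximately (2.1, -1.8), which lies in quadrant Q4. The divergence there is about -3, negative as expected for a sink.

Q4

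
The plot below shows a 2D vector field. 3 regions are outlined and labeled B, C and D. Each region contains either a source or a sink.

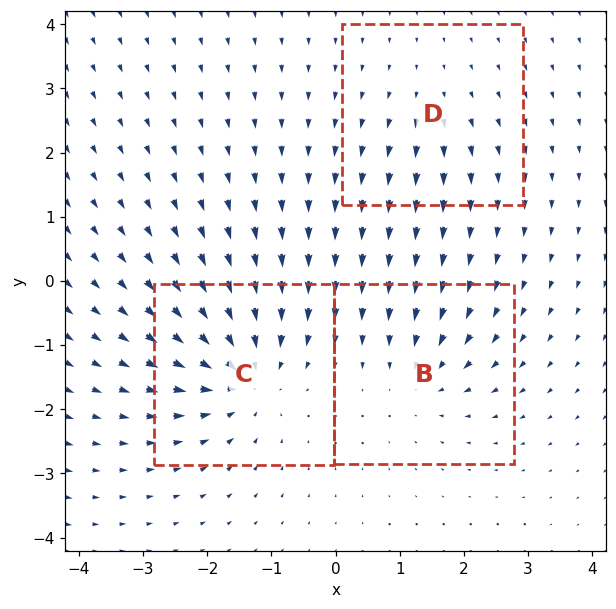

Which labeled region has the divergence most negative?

Divergence at each region's feature centre — B: about -3, C: about -6, D: about +2. Region C is most negative.

C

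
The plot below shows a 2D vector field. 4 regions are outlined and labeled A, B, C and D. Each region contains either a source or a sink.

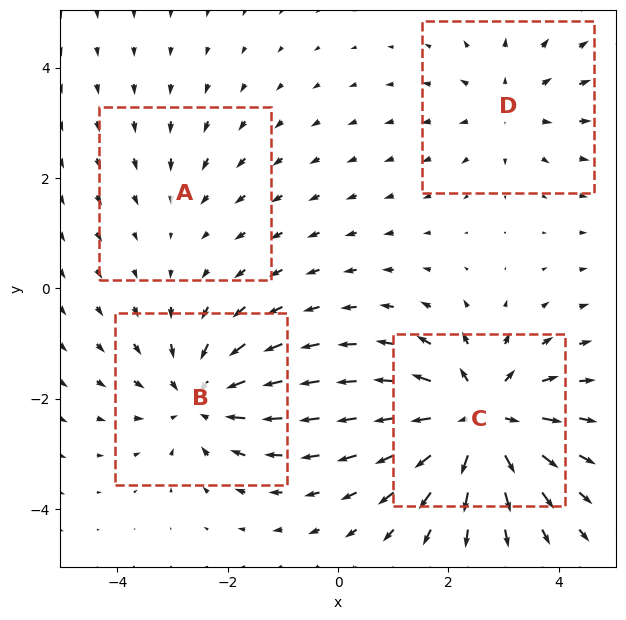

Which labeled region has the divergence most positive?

Divergence at each region's feature centre — A: about -2, B: about -5, C: about +7, D: about +3. Region C is most positive.

C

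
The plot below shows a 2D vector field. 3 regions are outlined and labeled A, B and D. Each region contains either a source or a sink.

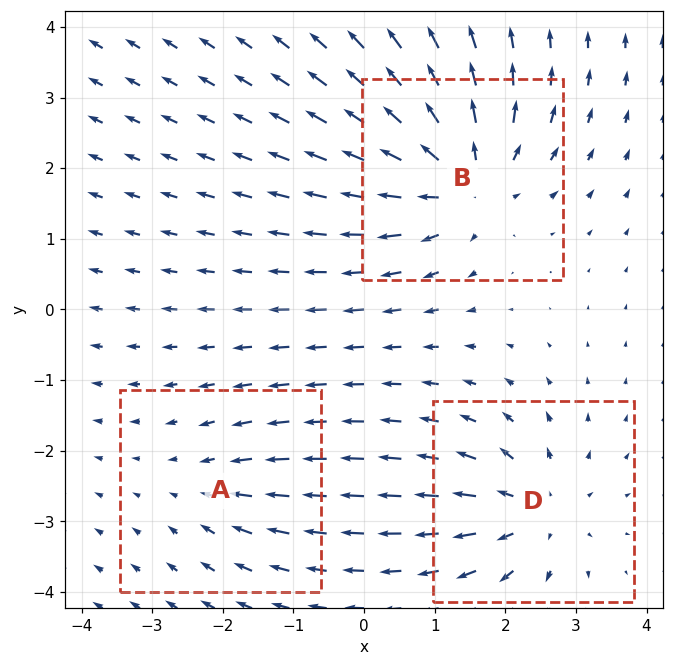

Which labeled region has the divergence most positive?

Divergence at each region's feature centre — A: about -2, B: about +5, D: about +4. Region B is most positive.

B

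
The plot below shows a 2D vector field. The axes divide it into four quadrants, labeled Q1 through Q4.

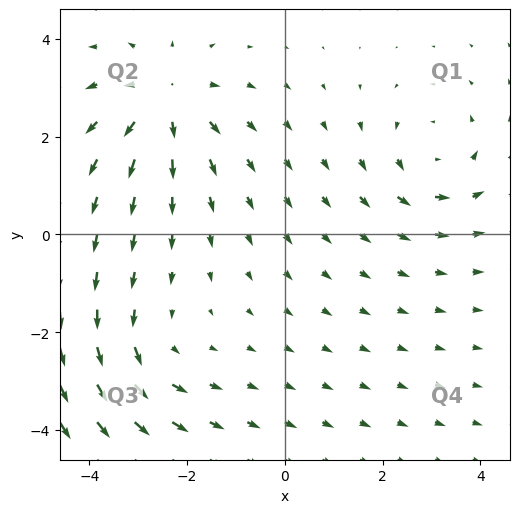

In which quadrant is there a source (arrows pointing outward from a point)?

The source sits at approximately (-2.5, 2.7), which lies in quadrant Q2. The divergence there is about +4, positive as expected for a source.

Q2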